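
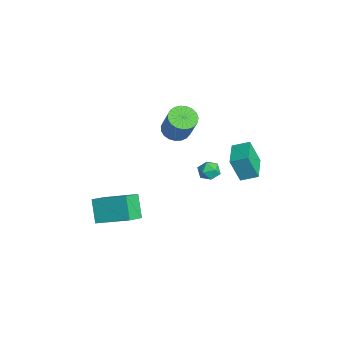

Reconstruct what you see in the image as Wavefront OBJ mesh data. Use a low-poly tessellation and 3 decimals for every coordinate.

v 2.342 3.329 0.54
v 2.157 2.77 2.038
v 2.652 4.255 0.923
v 2.467 3.697 2.422
v 3.973 2.783 0.538
v 3.788 2.225 2.037
v 4.283 3.71 0.922
v 4.098 3.151 2.42
v -0.284 1.987 -1.08
v 0.198 2.497 -0.944
v 0.482 1.443 -1.756
v 0.964 1.953 -1.62
v 0.766 1.502 -1.102
v 0.293 1.838 -0.685
v 0.387 2.102 -2.015
v -0.086 2.438 -1.598
v 0.613 2.569 -1.522
v 0.847 2.197 -0.958
v -0.167 1.743 -1.742
v 0.067 1.371 -1.178
v 1.307 -4.003 -3.827
v 0.329 -3.998 -2.574
v 2.371 -2.3 -3.005
v 1.393 -2.294 -1.752
v 2.147 -4.846 -3.168
v 1.169 -4.84 -1.915
v 3.211 -3.142 -2.346
v 2.233 -3.137 -1.093
v 1.101 -0.096 3.118
v 1.687 0.362 2.728
v 2.646 0.534 4.371
v 2.059 0.076 4.762
v 1.462 0.607 2.834
v 2.42 0.779 4.477
v 1.174 0.73 2.989
v 2.133 0.903 4.632
v 0.874 0.711 3.166
v 1.832 0.884 4.809
v 0.613 0.552 3.335
v 1.571 0.725 4.978
v 0.436 0.281 3.467
v 1.395 0.454 5.11
v 0.374 -0.055 3.538
v 1.333 0.117 5.181
v 0.438 -0.399 3.537
v 1.397 -0.226 5.18
v 0.616 -0.69 3.463
v 1.575 -0.517 5.106
v 0.879 -0.878 3.33
v 1.837 -0.706 4.973
v 1.179 -0.932 3.16
v 2.138 -0.759 4.803
v 1.466 -0.84 2.983
v 2.425 -0.668 4.626
v 1.69 -0.621 2.83
v 2.649 -0.448 4.473
v 1.812 -0.31 2.726
v 2.77 -0.138 4.369
v 1.811 0.037 2.69
v 2.769 0.21 4.333
f 2 4 1
f 5 2 1
f 1 4 3
f 3 5 1
f 2 8 4
f 6 2 5
f 6 8 2
f 4 8 3
f 7 5 3
f 3 8 7
f 7 6 5
f 8 6 7
f 9 20 14
f 9 14 10
f 9 10 16
f 9 16 19
f 9 19 20
f 10 14 18
f 14 20 13
f 20 19 11
f 19 16 15
f 16 10 17
f 12 18 13
f 12 13 11
f 12 11 15
f 12 15 17
f 12 17 18
f 13 18 14
f 11 13 20
f 15 11 19
f 17 15 16
f 18 17 10
f 22 24 21
f 25 22 21
f 21 24 23
f 23 25 21
f 22 28 24
f 26 22 25
f 26 28 22
f 24 28 23
f 27 25 23
f 23 28 27
f 27 26 25
f 28 26 27
f 30 29 33
f 30 33 31
f 31 33 34
f 31 34 32
f 33 29 35
f 33 35 34
f 34 35 36
f 34 36 32
f 35 29 37
f 35 37 36
f 36 37 38
f 36 38 32
f 37 29 39
f 37 39 38
f 38 39 40
f 38 40 32
f 39 29 41
f 39 41 40
f 40 41 42
f 40 42 32
f 41 29 43
f 41 43 42
f 42 43 44
f 42 44 32
f 43 29 45
f 43 45 44
f 44 45 46
f 44 46 32
f 45 29 47
f 45 47 46
f 46 47 48
f 46 48 32
f 47 29 49
f 47 49 48
f 48 49 50
f 48 50 32
f 49 29 51
f 49 51 50
f 50 51 52
f 50 52 32
f 51 29 53
f 51 53 52
f 52 53 54
f 52 54 32
f 53 29 55
f 53 55 54
f 54 55 56
f 54 56 32
f 55 29 57
f 55 57 56
f 56 57 58
f 56 58 32
f 57 29 59
f 57 59 58
f 58 59 60
f 58 60 32
f 59 29 30
f 59 30 60
f 60 30 31
f 60 31 32



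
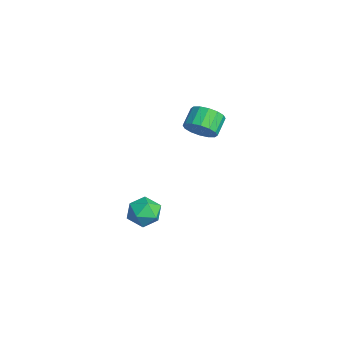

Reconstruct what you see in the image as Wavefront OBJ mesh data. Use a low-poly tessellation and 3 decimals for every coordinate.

v 1.333 0.193 -4.166
v 2.066 0.511 -3.549
v 2.014 -1.291 -4.211
v 2.747 -0.973 -3.594
v 1.805 -1.073 -3.248
v 1.384 -0.156 -3.22
v 2.696 -0.624 -4.54
v 2.275 0.293 -4.512
v 2.909 0.006 -3.781
v 2.358 -0.272 -2.982
v 1.722 -0.508 -4.778
v 1.171 -0.786 -3.979
v 2.691 2.367 2.277
v 3.382 2.64 2.819
v 2.62 3.286 3.465
v 1.929 3.013 2.923
v 3.363 2.965 2.471
v 2.601 3.611 3.118
v 3.163 3.13 2.071
v 2.401 3.775 2.718
v 2.837 3.09 1.727
v 2.075 3.736 2.373
v 2.472 2.857 1.529
v 1.71 3.502 2.176
v 2.165 2.492 1.532
v 1.403 3.138 2.179
v 2 2.094 1.735
v 1.238 2.74 2.381
v 2.019 1.769 2.082
v 1.257 2.415 2.729
v 2.219 1.605 2.482
v 1.457 2.25 3.129
v 2.545 1.644 2.827
v 1.783 2.29 3.473
v 2.91 1.878 3.024
v 2.148 2.523 3.671
v 3.217 2.242 3.021
v 2.455 2.888 3.668
f 1 12 6
f 1 6 2
f 1 2 8
f 1 8 11
f 1 11 12
f 2 6 10
f 6 12 5
f 12 11 3
f 11 8 7
f 8 2 9
f 4 10 5
f 4 5 3
f 4 3 7
f 4 7 9
f 4 9 10
f 5 10 6
f 3 5 12
f 7 3 11
f 9 7 8
f 10 9 2
f 14 13 17
f 14 17 15
f 15 17 18
f 15 18 16
f 17 13 19
f 17 19 18
f 18 19 20
f 18 20 16
f 19 13 21
f 19 21 20
f 20 21 22
f 20 22 16
f 21 13 23
f 21 23 22
f 22 23 24
f 22 24 16
f 23 13 25
f 23 25 24
f 24 25 26
f 24 26 16
f 25 13 27
f 25 27 26
f 26 27 28
f 26 28 16
f 27 13 29
f 27 29 28
f 28 29 30
f 28 30 16
f 29 13 31
f 29 31 30
f 30 31 32
f 30 32 16
f 31 13 33
f 31 33 32
f 32 33 34
f 32 34 16
f 33 13 35
f 33 35 34
f 34 35 36
f 34 36 16
f 35 13 37
f 35 37 36
f 36 37 38
f 36 38 16
f 37 13 14
f 37 14 38
f 38 14 15
f 38 15 16



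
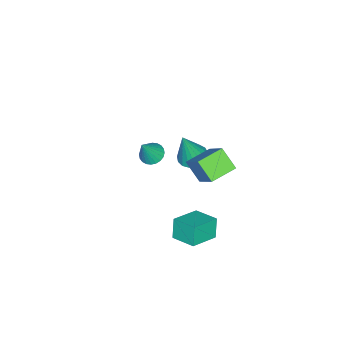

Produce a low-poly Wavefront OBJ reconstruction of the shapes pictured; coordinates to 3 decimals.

v -2.877 -2.662 -4.133
v -2.28 -2.389 -4.428
v -2.083 -2.838 -2.687
v -2.405 -2.156 -4.332
v -2.602 -2.001 -4.205
v -2.841 -1.946 -4.067
v -3.085 -2.001 -3.939
v -3.298 -2.156 -3.841
v -3.446 -2.388 -3.788
v -3.508 -2.662 -3.787
v -3.474 -2.936 -3.838
v -3.35 -3.169 -3.935
v -3.153 -3.324 -4.062
v -2.914 -3.378 -4.2
v -2.67 -3.324 -4.327
v -2.457 -3.169 -4.426
v -2.309 -2.937 -4.479
v -2.246 -2.663 -4.48
v 0.909 2.578 2.38
v 1.915 3.725 3.923
v 1.226 3.49 1.495
v 2.233 4.637 3.038
v 2.127 1.883 2.102
v 3.134 3.03 3.645
v 2.445 2.795 1.217
v 3.451 3.942 2.76
v 3.152 2.92 -2.078
v 2.731 2.768 -0.986
v 3.49 4.212 -1.768
v 3.068 4.059 -0.676
v 4.612 2.421 -1.584
v 4.19 2.268 -0.492
v 4.949 3.712 -1.274
v 4.528 3.56 -0.182
v -0.19 1.099 0.033
v 0.558 0.899 -0.206
v 0.35 0.801 1.967
v 0.577 1.283 -0.153
v 0.42 1.624 -0.057
v 0.124 1.845 0.06
v -0.244 1.895 0.171
v -0.6 1.763 0.25
v -0.862 1.478 0.279
v -0.97 1.107 0.252
v -0.899 0.734 0.175
v -0.666 0.444 0.065
v -0.323 0.304 -0.052
v 0.049 0.347 -0.15
v 0.367 0.561 -0.205
f 2 1 4
f 2 4 3
f 4 1 5
f 4 5 3
f 5 1 6
f 5 6 3
f 6 1 7
f 6 7 3
f 7 1 8
f 7 8 3
f 8 1 9
f 8 9 3
f 9 1 10
f 9 10 3
f 10 1 11
f 10 11 3
f 11 1 12
f 11 12 3
f 12 1 13
f 12 13 3
f 13 1 14
f 13 14 3
f 14 1 15
f 14 15 3
f 15 1 16
f 15 16 3
f 16 1 17
f 16 17 3
f 17 1 18
f 17 18 3
f 18 1 2
f 18 2 3
f 20 22 19
f 23 20 19
f 19 22 21
f 21 23 19
f 20 26 22
f 24 20 23
f 24 26 20
f 22 26 21
f 25 23 21
f 21 26 25
f 25 24 23
f 26 24 25
f 28 30 27
f 31 28 27
f 27 30 29
f 29 31 27
f 28 34 30
f 32 28 31
f 32 34 28
f 30 34 29
f 33 31 29
f 29 34 33
f 33 32 31
f 34 32 33
f 36 35 38
f 36 38 37
f 38 35 39
f 38 39 37
f 39 35 40
f 39 40 37
f 40 35 41
f 40 41 37
f 41 35 42
f 41 42 37
f 42 35 43
f 42 43 37
f 43 35 44
f 43 44 37
f 44 35 45
f 44 45 37
f 45 35 46
f 45 46 37
f 46 35 47
f 46 47 37
f 47 35 48
f 47 48 37
f 48 35 49
f 48 49 37
f 49 35 36
f 49 36 37



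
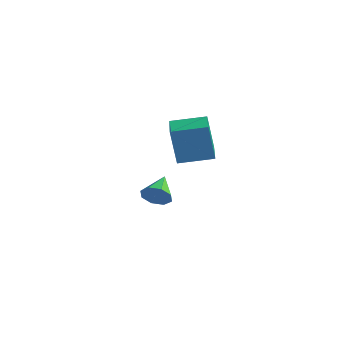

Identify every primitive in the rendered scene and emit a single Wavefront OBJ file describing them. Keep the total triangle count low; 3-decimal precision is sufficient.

v 1.089 -4.82 1.723
v 0.811 -5.008 3.674
v 0.003 -3.972 1.65
v -0.276 -4.16 3.601
v 2.116 -3.48 1.999
v 1.837 -3.668 3.95
v 1.029 -2.632 1.926
v 0.751 -2.82 3.877
v -2.794 -2.942 -3.021
v -2.374 -2.972 -2.329
v -3.606 -1.778 -2.479
v -2.115 -2.596 -2.747
v -2.253 -2.423 -3.327
v -2.708 -2.554 -3.727
v -3.213 -2.913 -3.713
v -3.473 -3.289 -3.294
v -3.335 -3.462 -2.715
v -2.88 -3.331 -2.315
f 2 4 1
f 5 2 1
f 1 4 3
f 3 5 1
f 2 8 4
f 6 2 5
f 6 8 2
f 4 8 3
f 7 5 3
f 3 8 7
f 7 6 5
f 8 6 7
f 10 9 12
f 10 12 11
f 12 9 13
f 12 13 11
f 13 9 14
f 13 14 11
f 14 9 15
f 14 15 11
f 15 9 16
f 15 16 11
f 16 9 17
f 16 17 11
f 17 9 18
f 17 18 11
f 18 9 10
f 18 10 11



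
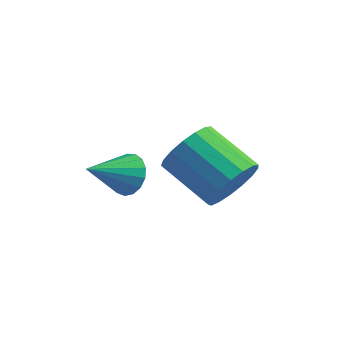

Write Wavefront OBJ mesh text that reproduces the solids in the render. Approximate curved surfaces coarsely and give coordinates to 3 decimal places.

v 2.004 -0.615 -2.813
v 2.38 -0.105 -2.309
v 1.012 0.205 -1.603
v 0.636 -0.305 -2.107
v 2.276 0.12 -2.607
v 0.909 0.43 -1.902
v 2.111 0.175 -2.953
v 0.743 0.486 -2.248
v 1.92 0.05 -3.267
v 0.553 0.36 -2.562
v 1.749 -0.227 -3.477
v 0.381 0.083 -2.771
v 1.636 -0.594 -3.534
v 0.269 -0.284 -2.829
v 1.608 -0.965 -3.427
v 0.24 -0.655 -2.721
v 1.67 -1.256 -3.178
v 0.302 -0.946 -2.473
v 1.809 -1.4 -2.846
v 0.441 -1.09 -2.141
v 1.992 -1.365 -2.506
v 0.624 -1.055 -1.801
v 2.178 -1.157 -2.237
v 0.81 -0.847 -1.531
v 2.324 -0.826 -2.099
v 0.956 -0.516 -1.394
v 2.397 -0.446 -2.125
v 1.029 -0.136 -1.42
v -0.944 -0.262 -3.631
v -0.376 -0.461 -3.446
v -1.516 -1.278 -2.969
v -0.461 -0.271 -3.227
v -0.656 -0.079 -3.101
v -0.917 0.071 -3.097
v -1.185 0.145 -3.214
v -1.398 0.125 -3.427
v -1.506 0.017 -3.687
v -1.486 -0.155 -3.934
v -1.342 -0.351 -4.111
v -1.107 -0.528 -4.179
v -0.834 -0.643 -4.12
v -0.587 -0.671 -3.95
v -0.422 -0.606 -3.707
f 2 1 5
f 2 5 3
f 3 5 6
f 3 6 4
f 5 1 7
f 5 7 6
f 6 7 8
f 6 8 4
f 7 1 9
f 7 9 8
f 8 9 10
f 8 10 4
f 9 1 11
f 9 11 10
f 10 11 12
f 10 12 4
f 11 1 13
f 11 13 12
f 12 13 14
f 12 14 4
f 13 1 15
f 13 15 14
f 14 15 16
f 14 16 4
f 15 1 17
f 15 17 16
f 16 17 18
f 16 18 4
f 17 1 19
f 17 19 18
f 18 19 20
f 18 20 4
f 19 1 21
f 19 21 20
f 20 21 22
f 20 22 4
f 21 1 23
f 21 23 22
f 22 23 24
f 22 24 4
f 23 1 25
f 23 25 24
f 24 25 26
f 24 26 4
f 25 1 27
f 25 27 26
f 26 27 28
f 26 28 4
f 27 1 2
f 27 2 28
f 28 2 3
f 28 3 4
f 30 29 32
f 30 32 31
f 32 29 33
f 32 33 31
f 33 29 34
f 33 34 31
f 34 29 35
f 34 35 31
f 35 29 36
f 35 36 31
f 36 29 37
f 36 37 31
f 37 29 38
f 37 38 31
f 38 29 39
f 38 39 31
f 39 29 40
f 39 40 31
f 40 29 41
f 40 41 31
f 41 29 42
f 41 42 31
f 42 29 43
f 42 43 31
f 43 29 30
f 43 30 31



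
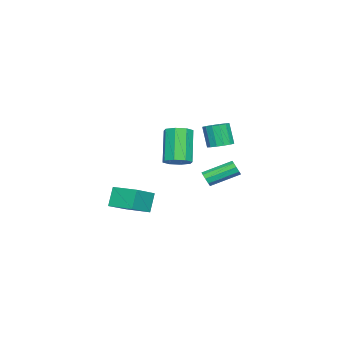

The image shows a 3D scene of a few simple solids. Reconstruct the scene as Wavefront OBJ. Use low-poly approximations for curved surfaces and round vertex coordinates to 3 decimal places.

v 0.317 0.888 0.97
v 0.682 1.464 1.305
v -0.392 1.108 3.086
v -0.757 0.532 2.75
v 0.192 1.634 1.043
v -0.883 1.278 2.823
v -0.225 1.367 0.738
v -1.3 1.011 2.518
v -0.324 0.819 0.569
v -1.399 0.464 2.349
v -0.048 0.312 0.634
v -1.122 -0.044 2.415
v 0.443 0.142 0.897
v -0.632 -0.214 2.677
v 0.86 0.409 1.202
v -0.215 0.053 2.982
v 0.959 0.956 1.371
v -0.116 0.601 3.151
v -3.462 -3.486 -4.428
v -4.051 -3.456 -3.258
v -3.109 -1.973 -4.288
v -3.698 -1.944 -3.118
v -2.002 -3.896 -3.682
v -2.591 -3.867 -2.512
v -1.649 -2.384 -3.542
v -2.238 -2.354 -2.372
v -3.573 0.982 -1.627
v -3.301 0.908 -1.202
v -4.096 2.324 -0.448
v -4.367 2.398 -0.873
v -3.128 1.12 -1.418
v -3.923 2.536 -0.664
v -3.164 1.268 -1.732
v -3.958 2.684 -0.978
v -3.39 1.282 -1.997
v -4.185 2.697 -1.243
v -3.702 1.155 -2.089
v -4.497 2.571 -1.335
v -3.954 0.948 -1.964
v -4.748 2.364 -1.21
v -4.027 0.757 -1.682
v -4.821 2.172 -0.928
v -3.888 0.671 -1.374
v -4.682 2.087 -0.62
v -3.601 0.731 -1.184
v -4.395 2.146 -0.43
v 0.998 3.404 2.697
v 1.405 2.851 2.625
v 1.149 2.504 3.851
v 0.742 3.056 3.923
v 1.621 3.11 2.744
v 1.364 2.762 3.97
v 1.67 3.448 2.85
v 1.413 3.1 4.076
v 1.539 3.774 2.915
v 1.282 3.426 4.141
v 1.263 4 2.921
v 1.006 3.653 4.148
v 0.916 4.067 2.868
v 0.66 3.72 4.094
v 0.591 3.956 2.769
v 0.335 3.609 3.995
v 0.376 3.698 2.65
v 0.119 3.35 3.876
v 0.327 3.36 2.544
v 0.07 3.012 3.77
v 0.458 3.034 2.479
v 0.201 2.686 3.705
v 0.734 2.807 2.472
v 0.477 2.46 3.699
v 1.08 2.74 2.526
v 0.824 2.393 3.752
f 2 1 5
f 2 5 3
f 3 5 6
f 3 6 4
f 5 1 7
f 5 7 6
f 6 7 8
f 6 8 4
f 7 1 9
f 7 9 8
f 8 9 10
f 8 10 4
f 9 1 11
f 9 11 10
f 10 11 12
f 10 12 4
f 11 1 13
f 11 13 12
f 12 13 14
f 12 14 4
f 13 1 15
f 13 15 14
f 14 15 16
f 14 16 4
f 15 1 17
f 15 17 16
f 16 17 18
f 16 18 4
f 17 1 2
f 17 2 18
f 18 2 3
f 18 3 4
f 20 22 19
f 23 20 19
f 19 22 21
f 21 23 19
f 20 26 22
f 24 20 23
f 24 26 20
f 22 26 21
f 25 23 21
f 21 26 25
f 25 24 23
f 26 24 25
f 28 27 31
f 28 31 29
f 29 31 32
f 29 32 30
f 31 27 33
f 31 33 32
f 32 33 34
f 32 34 30
f 33 27 35
f 33 35 34
f 34 35 36
f 34 36 30
f 35 27 37
f 35 37 36
f 36 37 38
f 36 38 30
f 37 27 39
f 37 39 38
f 38 39 40
f 38 40 30
f 39 27 41
f 39 41 40
f 40 41 42
f 40 42 30
f 41 27 43
f 41 43 42
f 42 43 44
f 42 44 30
f 43 27 45
f 43 45 44
f 44 45 46
f 44 46 30
f 45 27 28
f 45 28 46
f 46 28 29
f 46 29 30
f 48 47 51
f 48 51 49
f 49 51 52
f 49 52 50
f 51 47 53
f 51 53 52
f 52 53 54
f 52 54 50
f 53 47 55
f 53 55 54
f 54 55 56
f 54 56 50
f 55 47 57
f 55 57 56
f 56 57 58
f 56 58 50
f 57 47 59
f 57 59 58
f 58 59 60
f 58 60 50
f 59 47 61
f 59 61 60
f 60 61 62
f 60 62 50
f 61 47 63
f 61 63 62
f 62 63 64
f 62 64 50
f 63 47 65
f 63 65 64
f 64 65 66
f 64 66 50
f 65 47 67
f 65 67 66
f 66 67 68
f 66 68 50
f 67 47 69
f 67 69 68
f 68 69 70
f 68 70 50
f 69 47 71
f 69 71 70
f 70 71 72
f 70 72 50
f 71 47 48
f 71 48 72
f 72 48 49
f 72 49 50



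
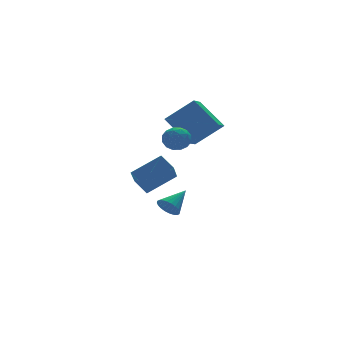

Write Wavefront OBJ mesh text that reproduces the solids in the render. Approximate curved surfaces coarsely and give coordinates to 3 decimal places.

v -0.301 -2.491 -0.314
v 1.389 -2.651 0.685
v -0.605 -1.644 0.336
v 1.085 -1.804 1.335
v 0.455 -1.376 -1.415
v 2.145 -1.536 -0.416
v 0.151 -0.529 -0.765
v 1.841 -0.689 0.234
v 2.954 1.087 -3.757
v 3.339 1.176 -4.407
v 4.306 1.633 -2.883
v 3.212 1.442 -4.378
v 3.046 1.655 -4.254
v 2.867 1.781 -4.055
v 2.7 1.802 -3.81
v 2.572 1.713 -3.558
v 2.503 1.53 -3.335
v 2.502 1.279 -3.177
v 2.57 0.999 -3.108
v 2.696 0.732 -3.137
v 2.862 0.52 -3.26
v 3.042 0.393 -3.46
v 3.208 0.373 -3.704
v 3.336 0.461 -3.957
v 3.405 0.645 -4.179
v 3.406 0.895 -4.337
v 1.333 -2.202 2.634
v 2.06 -2.519 2.842
v 0.76 -3.381 2.838
v 1.487 -3.698 3.046
v 1.123 -3.151 3.537
v 1.478 -2.422 3.41
v 1.342 -3.478 2.27
v 1.697 -2.749 2.143
v 2.066 -3.308 2.616
v 1.93 -3.106 3.4
v 0.89 -2.794 2.28
v 0.754 -2.592 3.064
v 1.747 -2.257 2.72
v 1.073 -3.643 2.96
v 0.859 -3.321 3.249
v 1.286 -3.508 3.371
v 1.405 -2.2 3.054
v 1.832 -2.387 3.176
v 1.281 -2.758 3.585
v 0.988 -3.513 2.504
v 1.415 -3.7 2.626
v 1.534 -2.392 2.309
v 1.961 -2.579 2.431
v 1.539 -3.142 2.095
v 2.178 -2.907 2.709
v 1.841 -3.6 2.83
v 1.756 -3.471 2.373
v 1.964 -3.042 2.299
v 2.098 -2.789 3.17
v 1.761 -3.482 3.29
v 1.547 -3.16 3.579
v 1.756 -2.732 3.504
v 2.101 -3.252 3.038
v 1.059 -2.418 2.39
v 0.722 -3.111 2.51
v 1.064 -3.168 2.176
v 1.273 -2.74 2.101
v 0.979 -2.3 2.85
v 0.642 -2.993 2.971
v 0.856 -2.858 3.381
v 1.064 -2.429 3.307
v 0.719 -2.648 2.642
v 3.079 -1.094 1.702
v 2.347 0.318 3.165
v 3.962 -0.126 1.21
v 3.231 1.286 2.672
v 4.509 -1.726 3.028
v 3.778 -0.314 4.49
v 5.393 -0.758 2.535
v 4.661 0.654 3.998
f 2 4 1
f 5 2 1
f 1 4 3
f 3 5 1
f 2 8 4
f 6 2 5
f 6 8 2
f 4 8 3
f 7 5 3
f 3 8 7
f 7 6 5
f 8 6 7
f 10 9 12
f 10 12 11
f 12 9 13
f 12 13 11
f 13 9 14
f 13 14 11
f 14 9 15
f 14 15 11
f 15 9 16
f 15 16 11
f 16 9 17
f 16 17 11
f 17 9 18
f 17 18 11
f 18 9 19
f 18 19 11
f 19 9 20
f 19 20 11
f 20 9 21
f 20 21 11
f 21 9 22
f 21 22 11
f 22 9 23
f 22 23 11
f 23 9 24
f 23 24 11
f 24 9 25
f 24 25 11
f 25 9 26
f 25 26 11
f 26 9 10
f 26 10 11
f 27 64 43
f 64 38 67
f 43 67 32
f 64 67 43
f 27 43 39
f 43 32 44
f 39 44 28
f 43 44 39
f 27 39 48
f 39 28 49
f 48 49 34
f 39 49 48
f 27 48 60
f 48 34 63
f 60 63 37
f 48 63 60
f 27 60 64
f 60 37 68
f 64 68 38
f 60 68 64
f 28 44 55
f 44 32 58
f 55 58 36
f 44 58 55
f 32 67 45
f 67 38 66
f 45 66 31
f 67 66 45
f 38 68 65
f 68 37 61
f 65 61 29
f 68 61 65
f 37 63 62
f 63 34 50
f 62 50 33
f 63 50 62
f 34 49 54
f 49 28 51
f 54 51 35
f 49 51 54
f 30 56 42
f 56 36 57
f 42 57 31
f 56 57 42
f 30 42 40
f 42 31 41
f 40 41 29
f 42 41 40
f 30 40 47
f 40 29 46
f 47 46 33
f 40 46 47
f 30 47 52
f 47 33 53
f 52 53 35
f 47 53 52
f 30 52 56
f 52 35 59
f 56 59 36
f 52 59 56
f 31 57 45
f 57 36 58
f 45 58 32
f 57 58 45
f 29 41 65
f 41 31 66
f 65 66 38
f 41 66 65
f 33 46 62
f 46 29 61
f 62 61 37
f 46 61 62
f 35 53 54
f 53 33 50
f 54 50 34
f 53 50 54
f 36 59 55
f 59 35 51
f 55 51 28
f 59 51 55
f 70 72 69
f 73 70 69
f 69 72 71
f 71 73 69
f 70 76 72
f 74 70 73
f 74 76 70
f 72 76 71
f 75 73 71
f 71 76 75
f 75 74 73
f 76 74 75



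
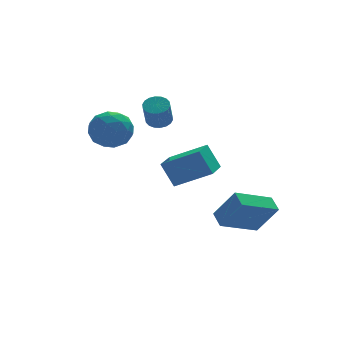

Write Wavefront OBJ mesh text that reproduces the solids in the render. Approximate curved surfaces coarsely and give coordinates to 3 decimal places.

v 0.028 0.981 -0.677
v -0.407 1.511 0.498
v 0.83 2.166 -0.914
v 0.395 2.695 0.261
v 1.505 0.165 0.239
v 1.07 0.694 1.414
v 2.307 1.349 0.002
v 1.872 1.879 1.177
v -0.273 2.073 2.977
v 0.255 1.789 2.987
v -0.059 1.243 4.112
v -0.587 1.527 4.103
v 0.309 2.018 3.113
v -0.005 1.472 4.239
v 0.247 2.258 3.212
v -0.067 1.712 4.338
v 0.083 2.461 3.265
v -0.232 1.915 4.391
v -0.152 2.588 3.261
v -0.467 2.042 4.386
v -0.411 2.613 3.2
v -0.726 2.067 4.326
v -0.643 2.53 3.096
v -0.957 1.984 4.221
v -0.801 2.357 2.968
v -1.115 1.811 4.093
v -0.855 2.128 2.841
v -1.169 1.582 3.967
v -0.793 1.888 2.742
v -1.107 1.342 3.868
v -0.628 1.685 2.689
v -0.943 1.139 3.815
v -0.393 1.558 2.694
v -0.708 1.012 3.819
v -0.134 1.533 2.754
v -0.449 0.987 3.88
v 0.097 1.616 2.859
v -0.217 1.07 3.984
v 2.161 -3.386 -1.553
v 0.393 -3.748 -0.787
v 2.146 -2.613 -1.223
v 0.378 -2.975 -0.458
v 2.882 -3.965 -0.162
v 1.114 -4.327 0.603
v 2.867 -3.192 0.167
v 1.099 -3.554 0.933
v -2.907 1.357 4.021
v -2.332 1.412 3.154
v -3.448 -0.172 3.566
v -2.873 -0.117 2.699
v -2.409 -0.203 3.627
v -2.075 0.742 3.908
v -3.705 0.498 2.812
v -3.371 1.443 3.093
v -2.826 0.881 2.407
v -2.025 0.448 2.911
v -3.755 0.792 3.809
v -2.954 0.359 4.313
v -2.572 1.519 3.628
v -3.208 -0.279 3.092
v -2.935 -0.329 3.638
v -2.597 -0.297 3.129
v -2.421 1.125 4.071
v -2.083 1.157 3.562
v -2.128 0.208 3.839
v -3.697 0.083 3.158
v -3.359 0.115 2.649
v -3.183 1.537 3.591
v -2.845 1.569 3.082
v -3.652 1.032 2.881
v -2.524 1.239 2.679
v -2.842 0.34 2.412
v -3.331 0.702 2.478
v -3.135 1.257 2.643
v -2.054 0.984 2.975
v -2.371 0.085 2.708
v -2.098 0.035 3.253
v -1.902 0.59 3.419
v -2.343 0.672 2.536
v -3.409 1.155 4.012
v -3.726 0.256 3.745
v -3.878 0.65 3.301
v -3.682 1.205 3.467
v -2.938 0.9 4.308
v -3.256 0.001 4.041
v -2.645 -0.017 4.077
v -2.449 0.538 4.242
v -3.437 0.568 4.184
f 2 4 1
f 5 2 1
f 1 4 3
f 3 5 1
f 2 8 4
f 6 2 5
f 6 8 2
f 4 8 3
f 7 5 3
f 3 8 7
f 7 6 5
f 8 6 7
f 10 9 13
f 10 13 11
f 11 13 14
f 11 14 12
f 13 9 15
f 13 15 14
f 14 15 16
f 14 16 12
f 15 9 17
f 15 17 16
f 16 17 18
f 16 18 12
f 17 9 19
f 17 19 18
f 18 19 20
f 18 20 12
f 19 9 21
f 19 21 20
f 20 21 22
f 20 22 12
f 21 9 23
f 21 23 22
f 22 23 24
f 22 24 12
f 23 9 25
f 23 25 24
f 24 25 26
f 24 26 12
f 25 9 27
f 25 27 26
f 26 27 28
f 26 28 12
f 27 9 29
f 27 29 28
f 28 29 30
f 28 30 12
f 29 9 31
f 29 31 30
f 30 31 32
f 30 32 12
f 31 9 33
f 31 33 32
f 32 33 34
f 32 34 12
f 33 9 35
f 33 35 34
f 34 35 36
f 34 36 12
f 35 9 37
f 35 37 36
f 36 37 38
f 36 38 12
f 37 9 10
f 37 10 38
f 38 10 11
f 38 11 12
f 40 42 39
f 43 40 39
f 39 42 41
f 41 43 39
f 40 46 42
f 44 40 43
f 44 46 40
f 42 46 41
f 45 43 41
f 41 46 45
f 45 44 43
f 46 44 45
f 47 84 63
f 84 58 87
f 63 87 52
f 84 87 63
f 47 63 59
f 63 52 64
f 59 64 48
f 63 64 59
f 47 59 68
f 59 48 69
f 68 69 54
f 59 69 68
f 47 68 80
f 68 54 83
f 80 83 57
f 68 83 80
f 47 80 84
f 80 57 88
f 84 88 58
f 80 88 84
f 48 64 75
f 64 52 78
f 75 78 56
f 64 78 75
f 52 87 65
f 87 58 86
f 65 86 51
f 87 86 65
f 58 88 85
f 88 57 81
f 85 81 49
f 88 81 85
f 57 83 82
f 83 54 70
f 82 70 53
f 83 70 82
f 54 69 74
f 69 48 71
f 74 71 55
f 69 71 74
f 50 76 62
f 76 56 77
f 62 77 51
f 76 77 62
f 50 62 60
f 62 51 61
f 60 61 49
f 62 61 60
f 50 60 67
f 60 49 66
f 67 66 53
f 60 66 67
f 50 67 72
f 67 53 73
f 72 73 55
f 67 73 72
f 50 72 76
f 72 55 79
f 76 79 56
f 72 79 76
f 51 77 65
f 77 56 78
f 65 78 52
f 77 78 65
f 49 61 85
f 61 51 86
f 85 86 58
f 61 86 85
f 53 66 82
f 66 49 81
f 82 81 57
f 66 81 82
f 55 73 74
f 73 53 70
f 74 70 54
f 73 70 74
f 56 79 75
f 79 55 71
f 75 71 48
f 79 71 75



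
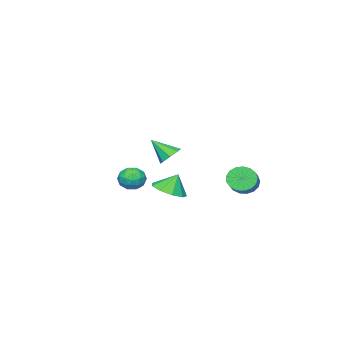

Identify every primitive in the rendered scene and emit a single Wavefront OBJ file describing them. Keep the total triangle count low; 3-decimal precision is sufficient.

v 1.933 1.73 1.26
v 2.317 1.441 0.837
v 2.267 0.83 2.18
v 2.549 1.788 1.094
v 2.42 2.102 1.447
v 2.006 2.198 1.691
v 1.55 2.02 1.682
v 1.318 1.673 1.426
v 1.447 1.359 1.073
v 1.861 1.263 0.829
v 0.968 0.802 -1.391
v 1.566 1.501 -1.37
v 0.612 1.078 -0.409
v 1.022 1.691 -1.621
v 0.452 1.466 -1.765
v 0.124 0.929 -1.733
v 0.191 0.334 -1.542
v 0.622 -0.043 -1.279
v 1.215 -0.024 -1.069
v 1.692 0.382 -1.009
v 1.831 0.984 -1.128
v -1.841 3.101 -1.106
v -1.458 3.109 -1.739
v -0.296 3.847 -1.026
v -0.679 3.839 -0.394
v -1.643 3.41 -1.749
v -0.481 4.148 -1.036
v -1.874 3.641 -1.611
v -0.712 4.379 -0.899
v -2.097 3.748 -1.358
v -0.935 4.486 -0.645
v -2.262 3.707 -1.047
v -1.1 4.445 -0.334
v -2.33 3.527 -0.75
v -1.168 4.265 -0.037
v -2.286 3.249 -0.534
v -1.124 3.987 0.179
v -2.14 2.938 -0.45
v -0.978 3.676 0.263
v -1.926 2.664 -0.516
v -0.764 3.402 0.197
v -1.692 2.49 -0.717
v -0.53 3.228 -0.004
v -1.492 2.456 -1.007
v -0.33 3.194 -0.294
v -1.372 2.57 -1.32
v -0.21 3.308 -0.608
v -1.36 2.805 -1.585
v -0.198 3.543 -0.872
v -0.66 -2.1 -1.634
v 0.075 -2.243 -1.744
v -0.935 -3.237 -1.996
v -0.2 -3.38 -2.106
v -0.467 -3.287 -1.403
v -0.297 -2.584 -1.18
v -0.563 -2.896 -2.56
v -0.393 -2.193 -2.337
v 0.135 -2.735 -2.316
v 0.195 -2.976 -1.601
v -1.055 -2.504 -2.139
v -0.995 -2.745 -1.424
v -0.268 -2.071 -1.657
v -0.592 -3.409 -2.083
v -0.749 -3.354 -1.67
v -0.316 -3.438 -1.734
v -0.487 -2.272 -1.326
v -0.055 -2.356 -1.39
v -0.374 -2.97 -1.19
v -0.805 -3.124 -2.35
v -0.373 -3.208 -2.414
v -0.544 -2.042 -2.006
v -0.111 -2.126 -2.07
v -0.486 -2.51 -2.55
v 0.199 -2.445 -2.058
v 0.038 -3.113 -2.271
v -0.176 -2.829 -2.538
v -0.076 -2.415 -2.406
v 0.234 -2.587 -1.638
v 0.072 -3.255 -1.85
v -0.085 -3.201 -1.438
v 0.015 -2.787 -1.306
v 0.269 -2.876 -1.974
v -0.932 -2.225 -1.89
v -1.094 -2.893 -2.102
v -0.875 -2.693 -2.434
v -0.775 -2.279 -2.302
v -0.898 -2.367 -1.469
v -1.059 -3.035 -1.682
v -0.784 -3.065 -1.334
v -0.684 -2.651 -1.202
v -1.129 -2.604 -1.766
f 2 1 4
f 2 4 3
f 4 1 5
f 4 5 3
f 5 1 6
f 5 6 3
f 6 1 7
f 6 7 3
f 7 1 8
f 7 8 3
f 8 1 9
f 8 9 3
f 9 1 10
f 9 10 3
f 10 1 2
f 10 2 3
f 12 11 14
f 12 14 13
f 14 11 15
f 14 15 13
f 15 11 16
f 15 16 13
f 16 11 17
f 16 17 13
f 17 11 18
f 17 18 13
f 18 11 19
f 18 19 13
f 19 11 20
f 19 20 13
f 20 11 21
f 20 21 13
f 21 11 12
f 21 12 13
f 23 22 26
f 23 26 24
f 24 26 27
f 24 27 25
f 26 22 28
f 26 28 27
f 27 28 29
f 27 29 25
f 28 22 30
f 28 30 29
f 29 30 31
f 29 31 25
f 30 22 32
f 30 32 31
f 31 32 33
f 31 33 25
f 32 22 34
f 32 34 33
f 33 34 35
f 33 35 25
f 34 22 36
f 34 36 35
f 35 36 37
f 35 37 25
f 36 22 38
f 36 38 37
f 37 38 39
f 37 39 25
f 38 22 40
f 38 40 39
f 39 40 41
f 39 41 25
f 40 22 42
f 40 42 41
f 41 42 43
f 41 43 25
f 42 22 44
f 42 44 43
f 43 44 45
f 43 45 25
f 44 22 46
f 44 46 45
f 45 46 47
f 45 47 25
f 46 22 48
f 46 48 47
f 47 48 49
f 47 49 25
f 48 22 23
f 48 23 49
f 49 23 24
f 49 24 25
f 50 87 66
f 87 61 90
f 66 90 55
f 87 90 66
f 50 66 62
f 66 55 67
f 62 67 51
f 66 67 62
f 50 62 71
f 62 51 72
f 71 72 57
f 62 72 71
f 50 71 83
f 71 57 86
f 83 86 60
f 71 86 83
f 50 83 87
f 83 60 91
f 87 91 61
f 83 91 87
f 51 67 78
f 67 55 81
f 78 81 59
f 67 81 78
f 55 90 68
f 90 61 89
f 68 89 54
f 90 89 68
f 61 91 88
f 91 60 84
f 88 84 52
f 91 84 88
f 60 86 85
f 86 57 73
f 85 73 56
f 86 73 85
f 57 72 77
f 72 51 74
f 77 74 58
f 72 74 77
f 53 79 65
f 79 59 80
f 65 80 54
f 79 80 65
f 53 65 63
f 65 54 64
f 63 64 52
f 65 64 63
f 53 63 70
f 63 52 69
f 70 69 56
f 63 69 70
f 53 70 75
f 70 56 76
f 75 76 58
f 70 76 75
f 53 75 79
f 75 58 82
f 79 82 59
f 75 82 79
f 54 80 68
f 80 59 81
f 68 81 55
f 80 81 68
f 52 64 88
f 64 54 89
f 88 89 61
f 64 89 88
f 56 69 85
f 69 52 84
f 85 84 60
f 69 84 85
f 58 76 77
f 76 56 73
f 77 73 57
f 76 73 77
f 59 82 78
f 82 58 74
f 78 74 51
f 82 74 78



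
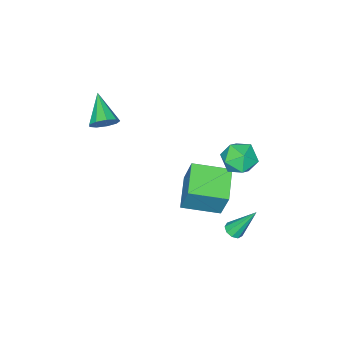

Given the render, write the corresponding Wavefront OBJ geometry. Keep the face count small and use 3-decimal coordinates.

v -1.883 0.57 -2.942
v -1.669 1.316 -0.969
v -0.375 1.751 -3.551
v -0.161 2.497 -1.578
v -0.479 -0.997 -2.502
v -0.265 -0.251 -0.529
v 1.029 0.184 -3.111
v 1.243 0.93 -1.138
v -0.982 3.332 2.326
v -0.427 4.162 2.688
v 0.387 2.318 2.552
v 0.942 3.148 2.914
v 0.142 2.752 3.489
v -0.704 3.379 3.35
v 0.664 3.101 1.89
v -0.182 3.728 1.751
v 0.591 4.019 2.419
v 0.268 3.803 3.407
v -0.308 2.677 1.833
v -0.631 2.461 2.821
v 0.027 3.043 -3.737
v 0.547 3.003 -3.532
v -0.607 3.977 -1.943
v 0.505 3.334 -3.72
v 0.24 3.529 -3.915
v -0.125 3.496 -4.027
v -0.419 3.251 -4.003
v -0.503 2.908 -3.855
v -0.34 2.629 -3.651
v -0.004 2.542 -3.487
v 0.346 2.69 -3.44
v 3.223 -3.022 3.468
v 3.94 -3.359 3.639
v 2.337 -4.398 4.472
v 3.807 -2.989 4.029
v 3.401 -2.634 4.157
v 2.912 -2.461 3.963
v 2.569 -2.55 3.537
v 2.532 -2.86 3.079
v 2.818 -3.246 2.804
v 3.294 -3.527 2.839
v 3.737 -3.571 3.169
f 2 4 1
f 5 2 1
f 1 4 3
f 3 5 1
f 2 8 4
f 6 2 5
f 6 8 2
f 4 8 3
f 7 5 3
f 3 8 7
f 7 6 5
f 8 6 7
f 9 20 14
f 9 14 10
f 9 10 16
f 9 16 19
f 9 19 20
f 10 14 18
f 14 20 13
f 20 19 11
f 19 16 15
f 16 10 17
f 12 18 13
f 12 13 11
f 12 11 15
f 12 15 17
f 12 17 18
f 13 18 14
f 11 13 20
f 15 11 19
f 17 15 16
f 18 17 10
f 22 21 24
f 22 24 23
f 24 21 25
f 24 25 23
f 25 21 26
f 25 26 23
f 26 21 27
f 26 27 23
f 27 21 28
f 27 28 23
f 28 21 29
f 28 29 23
f 29 21 30
f 29 30 23
f 30 21 31
f 30 31 23
f 31 21 22
f 31 22 23
f 33 32 35
f 33 35 34
f 35 32 36
f 35 36 34
f 36 32 37
f 36 37 34
f 37 32 38
f 37 38 34
f 38 32 39
f 38 39 34
f 39 32 40
f 39 40 34
f 40 32 41
f 40 41 34
f 41 32 42
f 41 42 34
f 42 32 33
f 42 33 34



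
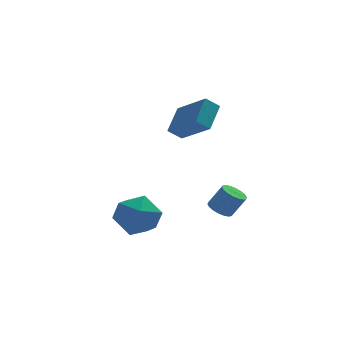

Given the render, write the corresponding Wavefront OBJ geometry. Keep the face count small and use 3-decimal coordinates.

v 0.521 -0.75 -0.415
v 1.022 -0.549 -0.701
v 1.619 -0.63 0.29
v 1.119 -0.83 0.575
v 0.906 -0.32 -0.613
v 1.504 -0.4 0.378
v 0.715 -0.175 -0.486
v 1.312 -0.256 0.505
v 0.485 -0.145 -0.344
v 1.083 -0.226 0.647
v 0.262 -0.234 -0.217
v 0.86 -0.315 0.774
v 0.091 -0.425 -0.13
v 0.688 -0.506 0.861
v 0.005 -0.681 -0.098
v 0.602 -0.762 0.893
v 0.021 -0.95 -0.13
v 0.618 -1.031 0.861
v 0.136 -1.18 -0.218
v 0.734 -1.26 0.773
v 0.328 -1.324 -0.345
v 0.925 -1.405 0.646
v 0.557 -1.354 -0.487
v 1.155 -1.435 0.504
v 0.78 -1.265 -0.614
v 1.378 -1.346 0.377
v 0.952 -1.074 -0.701
v 1.549 -1.155 0.29
v 1.038 -0.818 -0.733
v 1.635 -0.899 0.258
v -1.293 1.641 3.278
v -0.662 2.728 4.097
v -0.673 1.663 2.772
v -0.043 2.75 3.592
v -0.337 0.25 4.388
v 0.293 1.337 5.208
v 0.282 0.272 3.883
v 0.913 1.359 4.702
v -3.61 -2.287 1.278
v -2.558 -2.541 0.971
v -4.162 -3.939 0.749
v -3.11 -4.193 0.442
v -3.364 -4.073 1.531
v -3.023 -3.052 1.858
v -3.697 -3.428 -0.138
v -3.356 -2.407 0.189
v -2.612 -3.245 0.095
v -2.406 -3.644 1.127
v -4.314 -2.836 0.593
v -4.108 -3.235 1.625
f 2 1 5
f 2 5 3
f 3 5 6
f 3 6 4
f 5 1 7
f 5 7 6
f 6 7 8
f 6 8 4
f 7 1 9
f 7 9 8
f 8 9 10
f 8 10 4
f 9 1 11
f 9 11 10
f 10 11 12
f 10 12 4
f 11 1 13
f 11 13 12
f 12 13 14
f 12 14 4
f 13 1 15
f 13 15 14
f 14 15 16
f 14 16 4
f 15 1 17
f 15 17 16
f 16 17 18
f 16 18 4
f 17 1 19
f 17 19 18
f 18 19 20
f 18 20 4
f 19 1 21
f 19 21 20
f 20 21 22
f 20 22 4
f 21 1 23
f 21 23 22
f 22 23 24
f 22 24 4
f 23 1 25
f 23 25 24
f 24 25 26
f 24 26 4
f 25 1 27
f 25 27 26
f 26 27 28
f 26 28 4
f 27 1 29
f 27 29 28
f 28 29 30
f 28 30 4
f 29 1 2
f 29 2 30
f 30 2 3
f 30 3 4
f 32 34 31
f 35 32 31
f 31 34 33
f 33 35 31
f 32 38 34
f 36 32 35
f 36 38 32
f 34 38 33
f 37 35 33
f 33 38 37
f 37 36 35
f 38 36 37
f 39 50 44
f 39 44 40
f 39 40 46
f 39 46 49
f 39 49 50
f 40 44 48
f 44 50 43
f 50 49 41
f 49 46 45
f 46 40 47
f 42 48 43
f 42 43 41
f 42 41 45
f 42 45 47
f 42 47 48
f 43 48 44
f 41 43 50
f 45 41 49
f 47 45 46
f 48 47 40



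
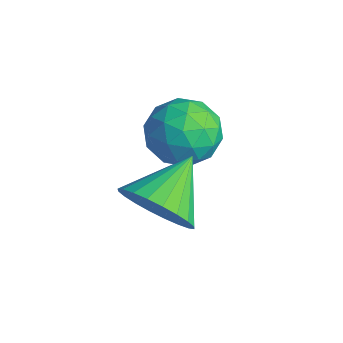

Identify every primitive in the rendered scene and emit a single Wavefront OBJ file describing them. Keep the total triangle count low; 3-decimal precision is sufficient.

v 3.499 1.522 -1.783
v 4.135 1.318 -0.96
v 2.901 2.918 -0.977
v 4.379 1.558 -1.193
v 4.489 1.791 -1.516
v 4.448 1.984 -1.879
v 4.263 2.107 -2.228
v 3.962 2.14 -2.51
v 3.59 2.079 -2.68
v 3.205 1.934 -2.715
v 2.864 1.725 -2.607
v 2.62 1.486 -2.374
v 2.51 1.252 -2.051
v 2.55 1.06 -1.688
v 2.735 0.937 -1.338
v 3.037 0.904 -1.057
v 3.408 0.965 -0.886
v 3.794 1.11 -0.852
v 0.831 3.969 -2.455
v 1.833 4.261 -2.332
v 0.967 2.939 -1.108
v 1.969 3.231 -0.985
v 1.194 3.916 -0.794
v 1.111 4.553 -1.627
v 1.689 2.647 -1.813
v 1.606 3.284 -2.646
v 2.364 3.445 -1.936
v 2.058 4.229 -1.306
v 0.742 2.971 -2.134
v 0.436 3.755 -1.504
v 1.32 4.205 -2.512
v 1.48 2.995 -0.928
v 1.024 3.397 -0.816
v 1.614 3.569 -0.744
v 0.895 4.377 -2.097
v 1.485 4.549 -2.025
v 1.109 4.346 -1.121
v 1.315 2.651 -1.415
v 1.905 2.823 -1.343
v 1.186 3.631 -2.696
v 1.776 3.803 -2.624
v 1.691 2.854 -2.319
v 2.221 3.897 -2.207
v 2.301 3.292 -1.415
v 2.137 2.949 -1.902
v 2.088 3.323 -2.391
v 2.041 4.358 -1.836
v 2.121 3.753 -1.044
v 1.666 4.155 -0.932
v 1.617 4.53 -1.422
v 2.353 3.878 -1.603
v 0.679 3.447 -2.396
v 0.759 2.842 -1.604
v 1.183 2.67 -2.018
v 1.134 3.045 -2.508
v 0.499 3.908 -2.025
v 0.579 3.303 -1.233
v 0.712 3.877 -1.049
v 0.663 4.251 -1.538
v 0.447 3.322 -1.837
f 2 1 4
f 2 4 3
f 4 1 5
f 4 5 3
f 5 1 6
f 5 6 3
f 6 1 7
f 6 7 3
f 7 1 8
f 7 8 3
f 8 1 9
f 8 9 3
f 9 1 10
f 9 10 3
f 10 1 11
f 10 11 3
f 11 1 12
f 11 12 3
f 12 1 13
f 12 13 3
f 13 1 14
f 13 14 3
f 14 1 15
f 14 15 3
f 15 1 16
f 15 16 3
f 16 1 17
f 16 17 3
f 17 1 18
f 17 18 3
f 18 1 2
f 18 2 3
f 19 56 35
f 56 30 59
f 35 59 24
f 56 59 35
f 19 35 31
f 35 24 36
f 31 36 20
f 35 36 31
f 19 31 40
f 31 20 41
f 40 41 26
f 31 41 40
f 19 40 52
f 40 26 55
f 52 55 29
f 40 55 52
f 19 52 56
f 52 29 60
f 56 60 30
f 52 60 56
f 20 36 47
f 36 24 50
f 47 50 28
f 36 50 47
f 24 59 37
f 59 30 58
f 37 58 23
f 59 58 37
f 30 60 57
f 60 29 53
f 57 53 21
f 60 53 57
f 29 55 54
f 55 26 42
f 54 42 25
f 55 42 54
f 26 41 46
f 41 20 43
f 46 43 27
f 41 43 46
f 22 48 34
f 48 28 49
f 34 49 23
f 48 49 34
f 22 34 32
f 34 23 33
f 32 33 21
f 34 33 32
f 22 32 39
f 32 21 38
f 39 38 25
f 32 38 39
f 22 39 44
f 39 25 45
f 44 45 27
f 39 45 44
f 22 44 48
f 44 27 51
f 48 51 28
f 44 51 48
f 23 49 37
f 49 28 50
f 37 50 24
f 49 50 37
f 21 33 57
f 33 23 58
f 57 58 30
f 33 58 57
f 25 38 54
f 38 21 53
f 54 53 29
f 38 53 54
f 27 45 46
f 45 25 42
f 46 42 26
f 45 42 46
f 28 51 47
f 51 27 43
f 47 43 20
f 51 43 47



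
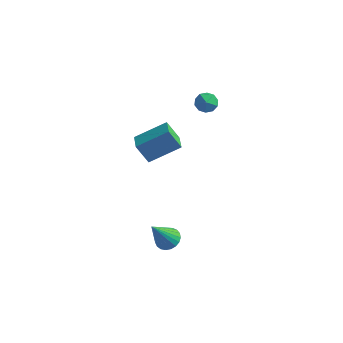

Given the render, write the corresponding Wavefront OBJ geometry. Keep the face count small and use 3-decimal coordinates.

v -2.067 -0.825 -2.886
v -1.658 -0.469 -2.585
v -2.393 -1.695 -1.414
v -1.877 -0.337 -2.555
v -2.129 -0.288 -2.582
v -2.37 -0.333 -2.662
v -2.559 -0.463 -2.781
v -2.662 -0.655 -2.917
v -2.663 -0.877 -3.049
v -2.56 -1.09 -3.152
v -2.372 -1.257 -3.209
v -2.132 -1.35 -3.21
v -1.88 -1.352 -3.155
v -1.66 -1.262 -3.054
v -1.511 -1.098 -2.923
v -1.458 -0.886 -2.786
v -1.51 -0.664 -2.667
v -2.604 3.741 3.712
v -2.046 3.741 3.417
v -2.694 2.739 3.543
v -2.136 2.739 3.248
v -2.163 2.834 3.871
v -2.108 3.454 3.975
v -2.632 3.026 2.985
v -2.577 3.646 3.089
v -2.064 3.299 2.967
v -1.774 3.181 3.515
v -2.966 3.299 3.445
v -2.676 3.181 3.993
v -3.351 -0.364 2.308
v -3.893 -0.512 3.242
v -2.26 0.563 3.086
v -2.801 0.416 4.021
v -2.799 -1.176 2.499
v -3.34 -1.323 3.434
v -1.707 -0.248 3.278
v -2.249 -0.396 4.212
f 2 1 4
f 2 4 3
f 4 1 5
f 4 5 3
f 5 1 6
f 5 6 3
f 6 1 7
f 6 7 3
f 7 1 8
f 7 8 3
f 8 1 9
f 8 9 3
f 9 1 10
f 9 10 3
f 10 1 11
f 10 11 3
f 11 1 12
f 11 12 3
f 12 1 13
f 12 13 3
f 13 1 14
f 13 14 3
f 14 1 15
f 14 15 3
f 15 1 16
f 15 16 3
f 16 1 17
f 16 17 3
f 17 1 2
f 17 2 3
f 18 29 23
f 18 23 19
f 18 19 25
f 18 25 28
f 18 28 29
f 19 23 27
f 23 29 22
f 29 28 20
f 28 25 24
f 25 19 26
f 21 27 22
f 21 22 20
f 21 20 24
f 21 24 26
f 21 26 27
f 22 27 23
f 20 22 29
f 24 20 28
f 26 24 25
f 27 26 19
f 31 33 30
f 34 31 30
f 30 33 32
f 32 34 30
f 31 37 33
f 35 31 34
f 35 37 31
f 33 37 32
f 36 34 32
f 32 37 36
f 36 35 34
f 37 35 36



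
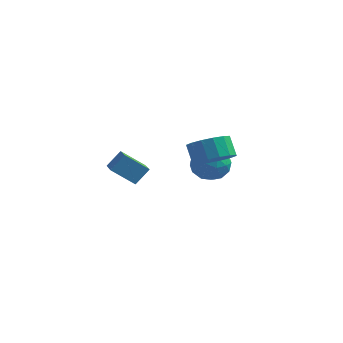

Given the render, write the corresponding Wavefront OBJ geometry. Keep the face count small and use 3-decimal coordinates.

v 1.244 2.456 1.658
v 2.187 2.773 2.054
v 1.658 3.14 3.018
v 0.716 2.824 2.622
v 1.992 3.212 1.779
v 1.463 3.58 2.744
v 1.596 3.449 1.472
v 1.068 3.817 2.437
v 1.107 3.42 1.215
v 0.578 3.788 2.179
v 0.654 3.133 1.076
v 0.125 3.501 2.041
v 0.359 2.664 1.093
v -0.169 3.032 2.058
v 0.302 2.14 1.262
v -0.227 2.507 2.226
v 0.497 1.7 1.536
v -0.032 2.068 2.501
v 0.892 1.463 1.843
v 0.364 1.831 2.808
v 1.382 1.492 2.101
v 0.853 1.86 3.065
v 1.835 1.779 2.239
v 1.306 2.147 3.204
v 2.129 2.248 2.222
v 1.601 2.616 3.187
v -0.394 4.671 0.428
v 0.396 4.796 1.111
v 0.164 3.104 0.069
v 0.954 3.229 0.752
v -0.034 3.15 1.101
v -0.379 4.118 1.323
v 0.939 3.782 -0.143
v 0.594 4.75 0.079
v 1.22 4.246 0.758
v 0.618 3.856 1.526
v -0.058 4.044 -0.346
v -0.66 3.654 0.422
v -0.048 4.871 0.801
v 0.608 3.029 0.379
v 0.027 2.983 0.584
v 0.491 3.056 0.985
v -0.504 4.473 0.926
v -0.039 4.546 1.327
v -0.292 3.579 1.321
v 0.599 3.354 -0.147
v 1.064 3.427 0.254
v 0.069 4.844 0.195
v 0.533 4.917 0.596
v 0.852 4.321 -0.141
v 0.901 4.621 0.994
v 1.229 3.701 0.783
v 1.22 4.025 0.258
v 1.017 4.594 0.388
v 0.547 4.392 1.446
v 0.875 3.471 1.235
v 0.294 3.424 1.441
v 0.091 3.994 1.571
v 1.032 4.069 1.239
v -0.315 4.429 -0.055
v 0.013 3.508 -0.266
v 0.469 3.906 -0.391
v 0.266 4.476 -0.261
v -0.669 4.199 0.397
v -0.341 3.279 0.186
v -0.457 3.306 0.792
v -0.66 3.875 0.922
v -0.472 3.831 -0.059
v -1.268 -2.729 2.564
v -0.871 -2.159 3.338
v -2.264 -1.345 2.055
v -1.868 -0.775 2.829
v -0.252 -2.305 1.731
v 0.144 -1.735 2.505
v -1.249 -0.921 1.222
v -0.852 -0.351 1.996
f 2 1 5
f 2 5 3
f 3 5 6
f 3 6 4
f 5 1 7
f 5 7 6
f 6 7 8
f 6 8 4
f 7 1 9
f 7 9 8
f 8 9 10
f 8 10 4
f 9 1 11
f 9 11 10
f 10 11 12
f 10 12 4
f 11 1 13
f 11 13 12
f 12 13 14
f 12 14 4
f 13 1 15
f 13 15 14
f 14 15 16
f 14 16 4
f 15 1 17
f 15 17 16
f 16 17 18
f 16 18 4
f 17 1 19
f 17 19 18
f 18 19 20
f 18 20 4
f 19 1 21
f 19 21 20
f 20 21 22
f 20 22 4
f 21 1 23
f 21 23 22
f 22 23 24
f 22 24 4
f 23 1 25
f 23 25 24
f 24 25 26
f 24 26 4
f 25 1 2
f 25 2 26
f 26 2 3
f 26 3 4
f 27 64 43
f 64 38 67
f 43 67 32
f 64 67 43
f 27 43 39
f 43 32 44
f 39 44 28
f 43 44 39
f 27 39 48
f 39 28 49
f 48 49 34
f 39 49 48
f 27 48 60
f 48 34 63
f 60 63 37
f 48 63 60
f 27 60 64
f 60 37 68
f 64 68 38
f 60 68 64
f 28 44 55
f 44 32 58
f 55 58 36
f 44 58 55
f 32 67 45
f 67 38 66
f 45 66 31
f 67 66 45
f 38 68 65
f 68 37 61
f 65 61 29
f 68 61 65
f 37 63 62
f 63 34 50
f 62 50 33
f 63 50 62
f 34 49 54
f 49 28 51
f 54 51 35
f 49 51 54
f 30 56 42
f 56 36 57
f 42 57 31
f 56 57 42
f 30 42 40
f 42 31 41
f 40 41 29
f 42 41 40
f 30 40 47
f 40 29 46
f 47 46 33
f 40 46 47
f 30 47 52
f 47 33 53
f 52 53 35
f 47 53 52
f 30 52 56
f 52 35 59
f 56 59 36
f 52 59 56
f 31 57 45
f 57 36 58
f 45 58 32
f 57 58 45
f 29 41 65
f 41 31 66
f 65 66 38
f 41 66 65
f 33 46 62
f 46 29 61
f 62 61 37
f 46 61 62
f 35 53 54
f 53 33 50
f 54 50 34
f 53 50 54
f 36 59 55
f 59 35 51
f 55 51 28
f 59 51 55
f 70 72 69
f 73 70 69
f 69 72 71
f 71 73 69
f 70 76 72
f 74 70 73
f 74 76 70
f 72 76 71
f 75 73 71
f 71 76 75
f 75 74 73
f 76 74 75



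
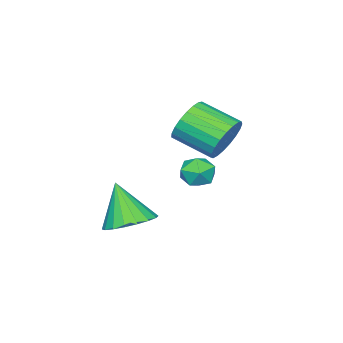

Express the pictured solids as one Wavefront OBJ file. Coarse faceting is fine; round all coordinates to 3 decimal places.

v -3.153 -2.258 -0.154
v -2.714 -2.443 0.461
v -3.726 -3.377 -0.081
v -3.287 -3.562 0.534
v -3.83 -3.009 0.597
v -3.476 -2.317 0.552
v -2.964 -3.503 -0.172
v -2.61 -2.811 -0.217
v -2.597 -3.212 0.45
v -3.132 -2.907 0.925
v -3.308 -2.913 -0.545
v -3.843 -2.608 -0.07
v 0.974 -2.695 -0.5
v 1.682 -3.371 -0.745
v 0.786 -3.485 1.14
v 1.921 -3.04 -0.558
v 1.972 -2.64 -0.359
v 1.825 -2.251 -0.189
v 1.51 -1.95 -0.08
v 1.088 -1.796 -0.054
v 0.644 -1.821 -0.116
v 0.265 -2.019 -0.255
v 0.026 -2.35 -0.442
v -0.025 -2.75 -0.641
v 0.122 -3.139 -0.811
v 0.437 -3.44 -0.92
v 0.859 -3.594 -0.946
v 1.303 -3.569 -0.884
v -2.483 -1.124 2.648
v -2.083 -1.411 1.812
v -1.838 -2.943 2.456
v -2.237 -2.656 3.292
v -1.763 -1.274 2.016
v -1.518 -2.807 2.659
v -1.567 -1.111 2.329
v -1.322 -2.644 2.972
v -1.529 -0.951 2.697
v -1.284 -2.483 3.34
v -1.657 -0.82 3.056
v -1.411 -2.353 3.7
v -1.927 -0.742 3.346
v -1.681 -2.275 3.989
v -2.293 -0.73 3.514
v -2.048 -2.262 4.158
v -2.692 -0.786 3.533
v -2.447 -2.318 4.176
v -3.055 -0.9 3.399
v -2.809 -2.433 4.042
v -3.319 -1.053 3.135
v -3.073 -2.586 3.778
v -3.438 -1.218 2.787
v -3.193 -2.751 3.43
v -3.392 -1.367 2.415
v -3.147 -2.9 3.058
v -3.189 -1.474 2.083
v -2.944 -3.006 2.727
v -2.864 -1.52 1.849
v -2.618 -3.053 2.493
v -2.473 -1.498 1.753
v -2.227 -3.03 2.397
f 1 12 6
f 1 6 2
f 1 2 8
f 1 8 11
f 1 11 12
f 2 6 10
f 6 12 5
f 12 11 3
f 11 8 7
f 8 2 9
f 4 10 5
f 4 5 3
f 4 3 7
f 4 7 9
f 4 9 10
f 5 10 6
f 3 5 12
f 7 3 11
f 9 7 8
f 10 9 2
f 14 13 16
f 14 16 15
f 16 13 17
f 16 17 15
f 17 13 18
f 17 18 15
f 18 13 19
f 18 19 15
f 19 13 20
f 19 20 15
f 20 13 21
f 20 21 15
f 21 13 22
f 21 22 15
f 22 13 23
f 22 23 15
f 23 13 24
f 23 24 15
f 24 13 25
f 24 25 15
f 25 13 26
f 25 26 15
f 26 13 27
f 26 27 15
f 27 13 28
f 27 28 15
f 28 13 14
f 28 14 15
f 30 29 33
f 30 33 31
f 31 33 34
f 31 34 32
f 33 29 35
f 33 35 34
f 34 35 36
f 34 36 32
f 35 29 37
f 35 37 36
f 36 37 38
f 36 38 32
f 37 29 39
f 37 39 38
f 38 39 40
f 38 40 32
f 39 29 41
f 39 41 40
f 40 41 42
f 40 42 32
f 41 29 43
f 41 43 42
f 42 43 44
f 42 44 32
f 43 29 45
f 43 45 44
f 44 45 46
f 44 46 32
f 45 29 47
f 45 47 46
f 46 47 48
f 46 48 32
f 47 29 49
f 47 49 48
f 48 49 50
f 48 50 32
f 49 29 51
f 49 51 50
f 50 51 52
f 50 52 32
f 51 29 53
f 51 53 52
f 52 53 54
f 52 54 32
f 53 29 55
f 53 55 54
f 54 55 56
f 54 56 32
f 55 29 57
f 55 57 56
f 56 57 58
f 56 58 32
f 57 29 59
f 57 59 58
f 58 59 60
f 58 60 32
f 59 29 30
f 59 30 60
f 60 30 31
f 60 31 32



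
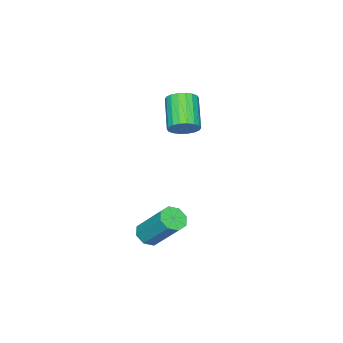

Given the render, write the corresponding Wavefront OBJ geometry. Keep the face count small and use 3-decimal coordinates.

v 2.05 3.197 -2.072
v 2.321 3.646 -2.456
v 2.422 4.972 -0.831
v 2.15 4.523 -0.448
v 1.825 3.676 -2.45
v 1.925 5.002 -0.825
v 1.46 3.425 -2.222
v 1.56 4.752 -0.598
v 1.441 3.041 -1.907
v 1.541 4.367 -0.283
v 1.778 2.748 -1.689
v 1.879 4.074 -0.064
v 2.275 2.718 -1.695
v 2.375 4.044 -0.07
v 2.64 2.968 -1.922
v 2.74 4.295 -0.298
v 2.659 3.353 -2.237
v 2.759 4.679 -0.613
v -2.672 1.57 1.222
v -2.114 1.145 1.456
v -3.25 0.205 2.453
v -3.808 0.63 2.218
v -2.12 1.388 1.679
v -3.256 0.447 2.676
v -2.235 1.667 1.811
v -3.371 0.726 2.808
v -2.437 1.927 1.826
v -3.573 0.986 2.823
v -2.685 2.116 1.721
v -3.821 1.175 2.718
v -2.931 2.197 1.518
v -4.067 1.257 2.515
v -3.126 2.154 1.256
v -4.261 1.214 2.253
v -3.23 1.995 0.987
v -4.366 1.055 1.984
v -3.224 1.753 0.764
v -4.36 0.812 1.761
v -3.109 1.474 0.632
v -4.245 0.533 1.629
v -2.907 1.214 0.617
v -4.043 0.273 1.614
v -2.659 1.025 0.722
v -3.795 0.084 1.719
v -2.413 0.943 0.925
v -3.549 0.003 1.922
v -2.219 0.986 1.187
v -3.354 0.046 2.184
f 2 1 5
f 2 5 3
f 3 5 6
f 3 6 4
f 5 1 7
f 5 7 6
f 6 7 8
f 6 8 4
f 7 1 9
f 7 9 8
f 8 9 10
f 8 10 4
f 9 1 11
f 9 11 10
f 10 11 12
f 10 12 4
f 11 1 13
f 11 13 12
f 12 13 14
f 12 14 4
f 13 1 15
f 13 15 14
f 14 15 16
f 14 16 4
f 15 1 17
f 15 17 16
f 16 17 18
f 16 18 4
f 17 1 2
f 17 2 18
f 18 2 3
f 18 3 4
f 20 19 23
f 20 23 21
f 21 23 24
f 21 24 22
f 23 19 25
f 23 25 24
f 24 25 26
f 24 26 22
f 25 19 27
f 25 27 26
f 26 27 28
f 26 28 22
f 27 19 29
f 27 29 28
f 28 29 30
f 28 30 22
f 29 19 31
f 29 31 30
f 30 31 32
f 30 32 22
f 31 19 33
f 31 33 32
f 32 33 34
f 32 34 22
f 33 19 35
f 33 35 34
f 34 35 36
f 34 36 22
f 35 19 37
f 35 37 36
f 36 37 38
f 36 38 22
f 37 19 39
f 37 39 38
f 38 39 40
f 38 40 22
f 39 19 41
f 39 41 40
f 40 41 42
f 40 42 22
f 41 19 43
f 41 43 42
f 42 43 44
f 42 44 22
f 43 19 45
f 43 45 44
f 44 45 46
f 44 46 22
f 45 19 47
f 45 47 46
f 46 47 48
f 46 48 22
f 47 19 20
f 47 20 48
f 48 20 21
f 48 21 22



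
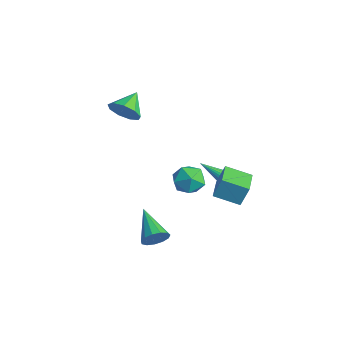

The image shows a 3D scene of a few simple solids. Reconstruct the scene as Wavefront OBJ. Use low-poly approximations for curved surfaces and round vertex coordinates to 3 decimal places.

v 0.291 3.326 -2.58
v 0.651 3.32 -2.191
v -0.811 2.194 -1.58
v 0.514 3.504 -2.133
v 0.333 3.652 -2.164
v 0.144 3.736 -2.278
v -0.016 3.739 -2.451
v -0.115 3.66 -2.65
v -0.134 3.515 -2.835
v -0.069 3.332 -2.969
v 0.068 3.149 -3.027
v 0.249 3 -2.996
v 0.438 2.916 -2.882
v 0.598 2.914 -2.709
v 0.697 2.993 -2.51
v 0.716 3.138 -2.325
v 3.609 0.612 -0.487
v 3.739 1.054 0.707
v 2.235 1.557 -0.687
v 2.365 1.999 0.507
v 4.475 1.761 -1.007
v 4.605 2.203 0.187
v 3.101 2.706 -1.207
v 3.231 3.148 -0.013
v 3.144 -2.46 -3.145
v 3.406 -2.784 -2.462
v 1.196 -2.2 -2.275
v 3.48 -2.34 -2.429
v 3.447 -1.935 -2.623
v 3.319 -1.696 -2.984
v 3.134 -1.701 -3.395
v 2.953 -1.946 -3.727
v 2.833 -2.355 -3.874
v 2.811 -2.797 -3.79
v 2.896 -3.132 -3.501
v 3.059 -3.254 -3.099
v 3.249 -3.124 -2.711
v 1.37 1.256 -0.824
v 2.292 0.864 -0.634
v 0.688 -0.224 -0.566
v 1.61 -0.616 -0.376
v 1.19 0.043 0.28
v 1.612 0.958 0.12
v 1.368 -0.318 -1.32
v 1.79 0.597 -1.48
v 2.291 -0.109 -0.94
v 2.181 0.114 0.049
v 0.799 0.526 -1.249
v 0.689 0.749 -0.26
v -3.404 -1.064 2.05
v -2.579 -0.818 2.559
v -4.176 0.084 2.75
v -2.601 -0.473 1.969
v -2.998 -0.405 1.417
v -3.586 -0.644 1.161
v -4.088 -1.08 1.321
v -4.27 -1.508 1.823
v -4.047 -1.728 2.431
v -3.522 -1.638 2.861
v -2.943 -1.278 2.911
f 2 1 4
f 2 4 3
f 4 1 5
f 4 5 3
f 5 1 6
f 5 6 3
f 6 1 7
f 6 7 3
f 7 1 8
f 7 8 3
f 8 1 9
f 8 9 3
f 9 1 10
f 9 10 3
f 10 1 11
f 10 11 3
f 11 1 12
f 11 12 3
f 12 1 13
f 12 13 3
f 13 1 14
f 13 14 3
f 14 1 15
f 14 15 3
f 15 1 16
f 15 16 3
f 16 1 2
f 16 2 3
f 18 20 17
f 21 18 17
f 17 20 19
f 19 21 17
f 18 24 20
f 22 18 21
f 22 24 18
f 20 24 19
f 23 21 19
f 19 24 23
f 23 22 21
f 24 22 23
f 26 25 28
f 26 28 27
f 28 25 29
f 28 29 27
f 29 25 30
f 29 30 27
f 30 25 31
f 30 31 27
f 31 25 32
f 31 32 27
f 32 25 33
f 32 33 27
f 33 25 34
f 33 34 27
f 34 25 35
f 34 35 27
f 35 25 36
f 35 36 27
f 36 25 37
f 36 37 27
f 37 25 26
f 37 26 27
f 38 49 43
f 38 43 39
f 38 39 45
f 38 45 48
f 38 48 49
f 39 43 47
f 43 49 42
f 49 48 40
f 48 45 44
f 45 39 46
f 41 47 42
f 41 42 40
f 41 40 44
f 41 44 46
f 41 46 47
f 42 47 43
f 40 42 49
f 44 40 48
f 46 44 45
f 47 46 39
f 51 50 53
f 51 53 52
f 53 50 54
f 53 54 52
f 54 50 55
f 54 55 52
f 55 50 56
f 55 56 52
f 56 50 57
f 56 57 52
f 57 50 58
f 57 58 52
f 58 50 59
f 58 59 52
f 59 50 60
f 59 60 52
f 60 50 51
f 60 51 52



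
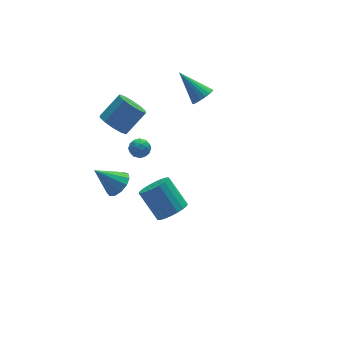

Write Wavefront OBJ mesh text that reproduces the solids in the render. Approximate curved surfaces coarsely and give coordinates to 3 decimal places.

v -1.86 2.869 -4.052
v -1.291 2.535 -3.396
v -3.08 3.431 -2.708
v -1.149 3.033 -3.475
v -1.232 3.479 -3.737
v -1.515 3.731 -4.099
v -1.907 3.71 -4.446
v -2.284 3.421 -4.668
v -2.527 2.957 -4.694
v -2.557 2.465 -4.516
v -2.367 2.101 -4.191
v -2.015 1.981 -3.821
v -1.614 2.143 -3.525
v -1.639 -4.364 0.369
v -0.935 -3.799 0.108
v -1.457 -2.51 1.489
v -2.161 -3.076 1.751
v -1.252 -3.67 -0.132
v -1.775 -2.381 1.249
v -1.646 -3.678 -0.273
v -2.168 -2.39 1.108
v -2.039 -3.823 -0.287
v -2.561 -2.534 1.094
v -2.352 -4.075 -0.171
v -2.874 -2.786 1.211
v -2.524 -4.384 0.053
v -3.046 -3.095 1.434
v -2.52 -4.689 0.339
v -3.043 -3.4 1.72
v -2.343 -4.93 0.631
v -2.865 -3.641 2.012
v -2.025 -5.059 0.871
v -2.548 -3.77 2.252
v -1.632 -5.05 1.012
v -2.154 -3.762 2.393
v -1.239 -4.906 1.026
v -1.761 -3.617 2.407
v -0.926 -4.654 0.909
v -1.448 -3.365 2.291
v -0.754 -4.345 0.686
v -1.276 -3.056 2.067
v -0.757 -4.04 0.4
v -1.28 -2.751 1.781
v 2.942 1.774 3.273
v 3.405 1.535 3.813
v 2.118 3.186 4.607
v 3.574 1.76 3.678
v 3.633 1.988 3.474
v 3.573 2.179 3.234
v 3.403 2.3 3.002
v 3.155 2.329 2.816
v 2.869 2.263 2.71
v 2.596 2.113 2.701
v 2.383 1.903 2.791
v 2.267 1.672 2.964
v 2.267 1.458 3.191
v 2.385 1.298 3.432
v 2.598 1.221 3.646
v 2.871 1.24 3.795
v 3.157 1.351 3.854
v -2.111 2.769 1.813
v -1.463 2.416 1.168
v -0.141 2.698 2.342
v -0.789 3.051 2.987
v -1.51 3.013 1.078
v -0.188 3.295 2.252
v -1.787 3.517 1.269
v -0.465 3.799 2.443
v -2.187 3.735 1.667
v -0.866 4.017 2.841
v -2.559 3.584 2.121
v -1.237 3.866 3.295
v -2.759 3.122 2.458
v -1.437 3.404 3.632
v -2.712 2.525 2.548
v -1.39 2.807 3.722
v -2.435 2.021 2.357
v -1.113 2.303 3.531
v -2.034 1.803 1.959
v -0.713 2.085 3.133
v -1.663 1.954 1.505
v -0.341 2.236 2.679
v -0.995 2.331 0.379
v -0.402 2.377 0.042
v -1.318 1.523 -0.302
v -0.725 1.569 -0.639
v -0.738 1.325 -0.001
v -0.538 1.824 0.42
v -1.182 2.076 -0.68
v -0.982 2.575 -0.259
v -0.518 2.22 -0.612
v -0.243 1.755 -0.192
v -1.477 2.145 -0.068
v -1.202 1.68 0.352
v -0.67 2.425 0.271
v -1.05 1.475 -0.531
v -1.058 1.331 -0.156
v -0.709 1.359 -0.353
v -0.75 2.1 0.493
v -0.401 2.127 0.295
v -0.599 1.509 0.269
v -1.319 1.773 -0.555
v -0.97 1.8 -0.753
v -1.011 2.541 0.093
v -0.662 2.569 -0.104
v -1.121 2.391 -0.529
v -0.389 2.36 -0.312
v -0.58 1.884 -0.713
v -0.848 2.182 -0.737
v -0.731 2.476 -0.489
v -0.228 2.087 -0.065
v -0.418 1.612 -0.466
v -0.426 1.468 -0.091
v -0.308 1.762 0.157
v -0.296 1.994 -0.45
v -1.302 2.288 0.206
v -1.492 1.813 -0.195
v -1.412 2.138 -0.417
v -1.294 2.432 -0.169
v -1.14 2.016 0.453
v -1.331 1.54 0.052
v -0.989 1.424 0.229
v -0.872 1.718 0.477
v -1.424 1.906 0.19
f 2 1 4
f 2 4 3
f 4 1 5
f 4 5 3
f 5 1 6
f 5 6 3
f 6 1 7
f 6 7 3
f 7 1 8
f 7 8 3
f 8 1 9
f 8 9 3
f 9 1 10
f 9 10 3
f 10 1 11
f 10 11 3
f 11 1 12
f 11 12 3
f 12 1 13
f 12 13 3
f 13 1 2
f 13 2 3
f 15 14 18
f 15 18 16
f 16 18 19
f 16 19 17
f 18 14 20
f 18 20 19
f 19 20 21
f 19 21 17
f 20 14 22
f 20 22 21
f 21 22 23
f 21 23 17
f 22 14 24
f 22 24 23
f 23 24 25
f 23 25 17
f 24 14 26
f 24 26 25
f 25 26 27
f 25 27 17
f 26 14 28
f 26 28 27
f 27 28 29
f 27 29 17
f 28 14 30
f 28 30 29
f 29 30 31
f 29 31 17
f 30 14 32
f 30 32 31
f 31 32 33
f 31 33 17
f 32 14 34
f 32 34 33
f 33 34 35
f 33 35 17
f 34 14 36
f 34 36 35
f 35 36 37
f 35 37 17
f 36 14 38
f 36 38 37
f 37 38 39
f 37 39 17
f 38 14 40
f 38 40 39
f 39 40 41
f 39 41 17
f 40 14 42
f 40 42 41
f 41 42 43
f 41 43 17
f 42 14 15
f 42 15 43
f 43 15 16
f 43 16 17
f 45 44 47
f 45 47 46
f 47 44 48
f 47 48 46
f 48 44 49
f 48 49 46
f 49 44 50
f 49 50 46
f 50 44 51
f 50 51 46
f 51 44 52
f 51 52 46
f 52 44 53
f 52 53 46
f 53 44 54
f 53 54 46
f 54 44 55
f 54 55 46
f 55 44 56
f 55 56 46
f 56 44 57
f 56 57 46
f 57 44 58
f 57 58 46
f 58 44 59
f 58 59 46
f 59 44 60
f 59 60 46
f 60 44 45
f 60 45 46
f 62 61 65
f 62 65 63
f 63 65 66
f 63 66 64
f 65 61 67
f 65 67 66
f 66 67 68
f 66 68 64
f 67 61 69
f 67 69 68
f 68 69 70
f 68 70 64
f 69 61 71
f 69 71 70
f 70 71 72
f 70 72 64
f 71 61 73
f 71 73 72
f 72 73 74
f 72 74 64
f 73 61 75
f 73 75 74
f 74 75 76
f 74 76 64
f 75 61 77
f 75 77 76
f 76 77 78
f 76 78 64
f 77 61 79
f 77 79 78
f 78 79 80
f 78 80 64
f 79 61 81
f 79 81 80
f 80 81 82
f 80 82 64
f 81 61 62
f 81 62 82
f 82 62 63
f 82 63 64
f 83 120 99
f 120 94 123
f 99 123 88
f 120 123 99
f 83 99 95
f 99 88 100
f 95 100 84
f 99 100 95
f 83 95 104
f 95 84 105
f 104 105 90
f 95 105 104
f 83 104 116
f 104 90 119
f 116 119 93
f 104 119 116
f 83 116 120
f 116 93 124
f 120 124 94
f 116 124 120
f 84 100 111
f 100 88 114
f 111 114 92
f 100 114 111
f 88 123 101
f 123 94 122
f 101 122 87
f 123 122 101
f 94 124 121
f 124 93 117
f 121 117 85
f 124 117 121
f 93 119 118
f 119 90 106
f 118 106 89
f 119 106 118
f 90 105 110
f 105 84 107
f 110 107 91
f 105 107 110
f 86 112 98
f 112 92 113
f 98 113 87
f 112 113 98
f 86 98 96
f 98 87 97
f 96 97 85
f 98 97 96
f 86 96 103
f 96 85 102
f 103 102 89
f 96 102 103
f 86 103 108
f 103 89 109
f 108 109 91
f 103 109 108
f 86 108 112
f 108 91 115
f 112 115 92
f 108 115 112
f 87 113 101
f 113 92 114
f 101 114 88
f 113 114 101
f 85 97 121
f 97 87 122
f 121 122 94
f 97 122 121
f 89 102 118
f 102 85 117
f 118 117 93
f 102 117 118
f 91 109 110
f 109 89 106
f 110 106 90
f 109 106 110
f 92 115 111
f 115 91 107
f 111 107 84
f 115 107 111



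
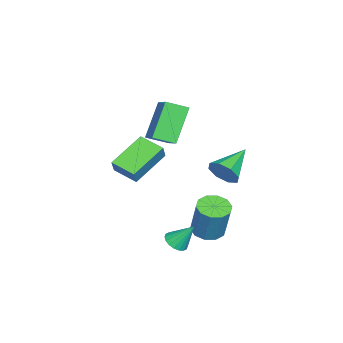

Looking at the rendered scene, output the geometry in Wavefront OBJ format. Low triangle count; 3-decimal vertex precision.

v -1.347 -2.365 3.924
v -0.033 -1.516 4.773
v -1.743 -1.359 3.532
v -0.429 -0.51 4.381
v -0.111 -2.55 2.199
v 1.203 -1.701 3.048
v -0.507 -1.544 1.807
v 0.807 -0.695 2.656
v 3.093 0.134 -2.308
v 3.398 0.587 -2.622
v 3.027 0.966 -1.172
v 3.129 0.642 -2.678
v 2.853 0.597 -2.661
v 2.624 0.46 -2.574
v 2.488 0.259 -2.434
v 2.472 0.032 -2.27
v 2.579 -0.174 -2.112
v 2.788 -0.319 -1.994
v 3.057 -0.375 -1.938
v 3.333 -0.329 -1.955
v 3.561 -0.192 -2.042
v 3.697 0.009 -2.182
v 3.713 0.235 -2.347
v 3.606 0.442 -2.504
v -0.916 0.991 0.083
v -0.499 1.483 0.652
v -2.584 1.509 0.857
v -0.653 1.81 0.102
v -0.961 1.657 -0.46
v -1.243 1.114 -0.703
v -1.333 0.499 -0.486
v -1.179 0.172 0.064
v -0.871 0.325 0.626
v -0.59 0.868 0.869
v 0.834 -3.733 0.3
v -0.887 -2.96 1.268
v 1.203 -2.49 -0.036
v -0.517 -1.717 0.931
v 1.297 -3.663 1.069
v -0.423 -2.89 2.036
v 1.667 -2.42 0.732
v -0.054 -1.647 1.7
v 0.969 0.908 -2.589
v 1.76 1.012 -2.817
v 2.242 1.457 -0.938
v 1.451 1.352 -0.711
v 1.521 1.464 -2.863
v 2.004 1.908 -0.984
v 1.071 1.703 -2.804
v 1.554 2.148 -0.925
v 0.582 1.638 -2.663
v 1.065 2.083 -0.784
v 0.241 1.295 -2.494
v 0.723 1.74 -0.615
v 0.178 0.803 -2.362
v 0.66 1.248 -0.483
v 0.416 0.352 -2.316
v 0.899 0.796 -0.437
v 0.866 0.112 -2.375
v 1.349 0.557 -0.496
v 1.355 0.177 -2.516
v 1.838 0.622 -0.637
v 1.697 0.52 -2.685
v 2.179 0.965 -0.806
f 2 4 1
f 5 2 1
f 1 4 3
f 3 5 1
f 2 8 4
f 6 2 5
f 6 8 2
f 4 8 3
f 7 5 3
f 3 8 7
f 7 6 5
f 8 6 7
f 10 9 12
f 10 12 11
f 12 9 13
f 12 13 11
f 13 9 14
f 13 14 11
f 14 9 15
f 14 15 11
f 15 9 16
f 15 16 11
f 16 9 17
f 16 17 11
f 17 9 18
f 17 18 11
f 18 9 19
f 18 19 11
f 19 9 20
f 19 20 11
f 20 9 21
f 20 21 11
f 21 9 22
f 21 22 11
f 22 9 23
f 22 23 11
f 23 9 24
f 23 24 11
f 24 9 10
f 24 10 11
f 26 25 28
f 26 28 27
f 28 25 29
f 28 29 27
f 29 25 30
f 29 30 27
f 30 25 31
f 30 31 27
f 31 25 32
f 31 32 27
f 32 25 33
f 32 33 27
f 33 25 34
f 33 34 27
f 34 25 26
f 34 26 27
f 36 38 35
f 39 36 35
f 35 38 37
f 37 39 35
f 36 42 38
f 40 36 39
f 40 42 36
f 38 42 37
f 41 39 37
f 37 42 41
f 41 40 39
f 42 40 41
f 44 43 47
f 44 47 45
f 45 47 48
f 45 48 46
f 47 43 49
f 47 49 48
f 48 49 50
f 48 50 46
f 49 43 51
f 49 51 50
f 50 51 52
f 50 52 46
f 51 43 53
f 51 53 52
f 52 53 54
f 52 54 46
f 53 43 55
f 53 55 54
f 54 55 56
f 54 56 46
f 55 43 57
f 55 57 56
f 56 57 58
f 56 58 46
f 57 43 59
f 57 59 58
f 58 59 60
f 58 60 46
f 59 43 61
f 59 61 60
f 60 61 62
f 60 62 46
f 61 43 63
f 61 63 62
f 62 63 64
f 62 64 46
f 63 43 44
f 63 44 64
f 64 44 45
f 64 45 46



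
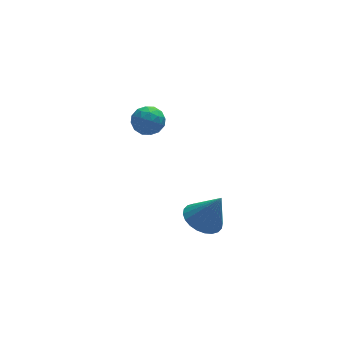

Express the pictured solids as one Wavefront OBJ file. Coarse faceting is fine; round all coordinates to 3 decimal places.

v 2.143 -2.685 -1.47
v 2.713 -3.072 -1.813
v 2.717 -2.955 -0.21
v 2.827 -2.794 -1.805
v 2.837 -2.499 -1.746
v 2.741 -2.233 -1.645
v 2.554 -2.036 -1.518
v 2.305 -1.937 -1.383
v 2.03 -1.952 -1.261
v 1.773 -2.079 -1.171
v 1.572 -2.298 -1.126
v 1.458 -2.576 -1.134
v 1.449 -2.87 -1.193
v 1.545 -3.137 -1.294
v 1.732 -3.334 -1.421
v 1.981 -3.433 -1.556
v 2.255 -3.417 -1.678
v 2.513 -3.291 -1.768
v 1.73 2.37 0.154
v 2.069 1.813 0.321
v 0.791 1.867 0.379
v 1.13 1.31 0.546
v 1.17 1.858 0.935
v 1.751 2.169 0.796
v 1.109 1.511 -0.096
v 1.69 1.822 -0.235
v 1.685 1.282 0.167
v 1.722 1.497 0.804
v 1.138 2.183 -0.104
v 1.175 2.398 0.533
v 1.982 2.135 0.218
v 0.878 1.545 0.482
v 0.902 1.867 0.71
v 1.101 1.539 0.809
v 1.795 2.345 0.496
v 1.994 2.017 0.595
v 1.466 2.044 0.956
v 0.866 1.663 0.105
v 1.065 1.335 0.204
v 1.759 2.141 -0.109
v 1.958 1.813 -0.01
v 1.394 1.636 -0.256
v 1.955 1.496 0.226
v 1.403 1.201 0.358
v 1.391 1.319 -0.019
v 1.733 1.501 -0.101
v 1.977 1.622 0.6
v 1.425 1.327 0.732
v 1.449 1.649 0.961
v 1.79 1.832 0.879
v 1.752 1.31 0.51
v 1.435 2.353 -0.032
v 0.883 2.058 0.1
v 1.07 1.848 -0.179
v 1.411 2.031 -0.261
v 1.457 2.479 0.342
v 0.905 2.184 0.474
v 1.127 2.179 0.801
v 1.469 2.361 0.719
v 1.108 2.37 0.19
f 2 1 4
f 2 4 3
f 4 1 5
f 4 5 3
f 5 1 6
f 5 6 3
f 6 1 7
f 6 7 3
f 7 1 8
f 7 8 3
f 8 1 9
f 8 9 3
f 9 1 10
f 9 10 3
f 10 1 11
f 10 11 3
f 11 1 12
f 11 12 3
f 12 1 13
f 12 13 3
f 13 1 14
f 13 14 3
f 14 1 15
f 14 15 3
f 15 1 16
f 15 16 3
f 16 1 17
f 16 17 3
f 17 1 18
f 17 18 3
f 18 1 2
f 18 2 3
f 19 56 35
f 56 30 59
f 35 59 24
f 56 59 35
f 19 35 31
f 35 24 36
f 31 36 20
f 35 36 31
f 19 31 40
f 31 20 41
f 40 41 26
f 31 41 40
f 19 40 52
f 40 26 55
f 52 55 29
f 40 55 52
f 19 52 56
f 52 29 60
f 56 60 30
f 52 60 56
f 20 36 47
f 36 24 50
f 47 50 28
f 36 50 47
f 24 59 37
f 59 30 58
f 37 58 23
f 59 58 37
f 30 60 57
f 60 29 53
f 57 53 21
f 60 53 57
f 29 55 54
f 55 26 42
f 54 42 25
f 55 42 54
f 26 41 46
f 41 20 43
f 46 43 27
f 41 43 46
f 22 48 34
f 48 28 49
f 34 49 23
f 48 49 34
f 22 34 32
f 34 23 33
f 32 33 21
f 34 33 32
f 22 32 39
f 32 21 38
f 39 38 25
f 32 38 39
f 22 39 44
f 39 25 45
f 44 45 27
f 39 45 44
f 22 44 48
f 44 27 51
f 48 51 28
f 44 51 48
f 23 49 37
f 49 28 50
f 37 50 24
f 49 50 37
f 21 33 57
f 33 23 58
f 57 58 30
f 33 58 57
f 25 38 54
f 38 21 53
f 54 53 29
f 38 53 54
f 27 45 46
f 45 25 42
f 46 42 26
f 45 42 46
f 28 51 47
f 51 27 43
f 47 43 20
f 51 43 47

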